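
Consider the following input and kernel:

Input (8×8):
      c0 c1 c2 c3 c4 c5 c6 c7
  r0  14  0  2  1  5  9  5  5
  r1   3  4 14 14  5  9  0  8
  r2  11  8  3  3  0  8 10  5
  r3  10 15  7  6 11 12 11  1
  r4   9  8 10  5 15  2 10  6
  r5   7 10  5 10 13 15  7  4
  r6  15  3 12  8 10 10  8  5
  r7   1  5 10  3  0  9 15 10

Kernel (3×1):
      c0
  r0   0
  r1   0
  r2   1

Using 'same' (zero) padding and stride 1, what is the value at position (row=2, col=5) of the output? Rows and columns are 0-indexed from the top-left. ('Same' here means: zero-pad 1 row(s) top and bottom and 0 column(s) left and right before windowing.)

12

The receptive field on the zero-padded input at this output position is [9 / 8 / 12]. Elementwise product with the kernel and sum: 12·1.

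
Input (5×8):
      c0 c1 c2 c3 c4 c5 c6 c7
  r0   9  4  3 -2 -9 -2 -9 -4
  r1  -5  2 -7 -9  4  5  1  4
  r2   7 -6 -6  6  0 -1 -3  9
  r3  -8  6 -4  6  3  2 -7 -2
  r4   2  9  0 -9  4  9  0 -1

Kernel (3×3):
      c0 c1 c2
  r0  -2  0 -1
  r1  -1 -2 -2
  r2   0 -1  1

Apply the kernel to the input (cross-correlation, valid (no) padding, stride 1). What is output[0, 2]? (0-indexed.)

The receptive field on the input at this output position is [3 -2 -9 / -7 -9 4 / -6 6 0]. Elementwise product with the kernel and sum: 3·-2 + -9·-1 + -7·-1 + -9·-2 + 4·-2 + 6·-1 + 0·1.

14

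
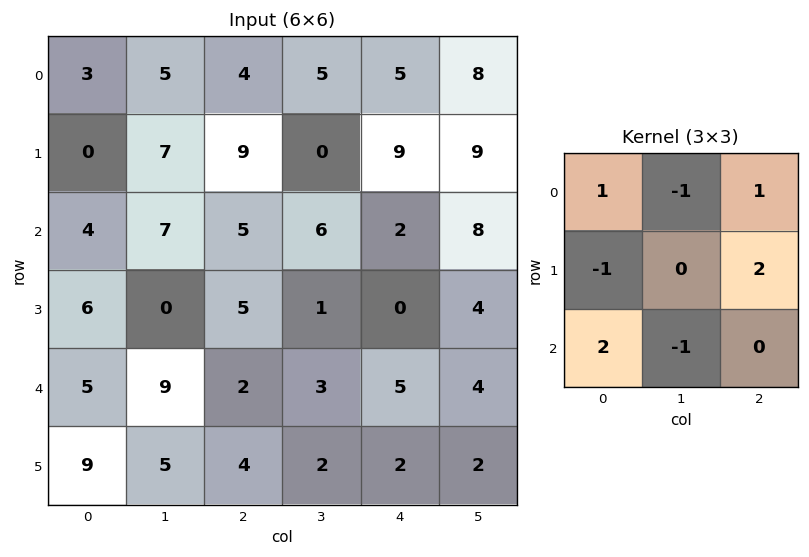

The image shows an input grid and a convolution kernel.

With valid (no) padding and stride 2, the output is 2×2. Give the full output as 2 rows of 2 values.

Output[0,0]: The receptive field on the input at this output position is [3 5 4 / 0 7 9 / 4 7 5]. Elementwise product with the kernel and sum: 3·1 + 5·-1 + 4·1 + 0·-1 + 9·2 + 4·2 + 7·-1.

21 17
7 -3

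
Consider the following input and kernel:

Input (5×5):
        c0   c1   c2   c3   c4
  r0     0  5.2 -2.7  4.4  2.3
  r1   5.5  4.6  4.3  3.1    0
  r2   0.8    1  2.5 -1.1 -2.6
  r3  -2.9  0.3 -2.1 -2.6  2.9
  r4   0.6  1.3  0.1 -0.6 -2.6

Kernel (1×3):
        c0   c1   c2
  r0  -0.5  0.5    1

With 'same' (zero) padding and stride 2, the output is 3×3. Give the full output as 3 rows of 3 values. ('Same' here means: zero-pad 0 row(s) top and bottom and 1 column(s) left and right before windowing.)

Output[0,0]: The receptive field on the zero-padded input at this output position is [0 0 5.2]. Elementwise product with the kernel and sum: 0·-0.5 + 0·0.5 + 5.2·1.
Output[0,1]: The receptive field on the zero-padded input at this output position is [5.2 -2.7 4.4]. Elementwise product with the kernel and sum: 5.2·-0.5 + -2.7·0.5 + 4.4·1.

5.2 0.45 -1.05
1.4 -0.35 -0.75
1.6 -1.2 -1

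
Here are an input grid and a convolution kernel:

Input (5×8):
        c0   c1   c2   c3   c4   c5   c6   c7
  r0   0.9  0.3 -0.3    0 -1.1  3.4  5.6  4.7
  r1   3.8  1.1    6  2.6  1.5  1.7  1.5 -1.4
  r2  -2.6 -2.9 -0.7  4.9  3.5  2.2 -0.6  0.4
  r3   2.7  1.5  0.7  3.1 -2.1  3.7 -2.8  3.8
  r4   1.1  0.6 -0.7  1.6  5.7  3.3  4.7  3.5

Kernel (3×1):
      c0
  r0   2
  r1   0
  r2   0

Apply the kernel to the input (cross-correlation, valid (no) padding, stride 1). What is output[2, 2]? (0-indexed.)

-1.4

The receptive field on the input at this output position is [-0.7 / 0.7 / -0.7]. Elementwise product with the kernel and sum: -0.7·2.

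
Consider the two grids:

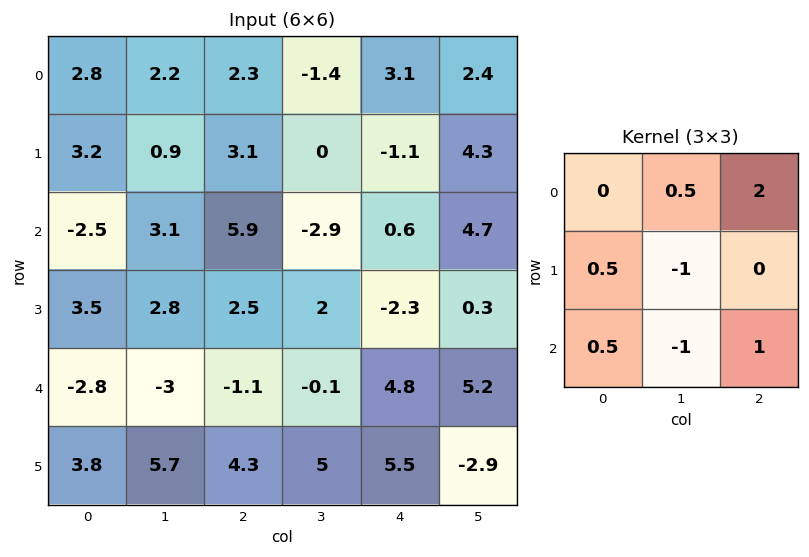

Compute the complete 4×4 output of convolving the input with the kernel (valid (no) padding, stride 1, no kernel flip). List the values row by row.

Output[0,0]: The receptive field on the input at this output position is [2.8 2.2 2.3 / 3.2 0.9 3.1 / -2.5 3.1 5.9]. Elementwise product with the kernel and sum: 2.2·0.5 + 2.3·2 + 3.2·0.5 + 0.9·-1 + -2.5·0.5 + 3.1·-1 + 5.9·1.

7.95 -11.55 13.5 10.1
3.75 -1.9 0.6 9.6
12.8 -4.45 3.35 13.35
8.5 8.4 -1.4 -11.3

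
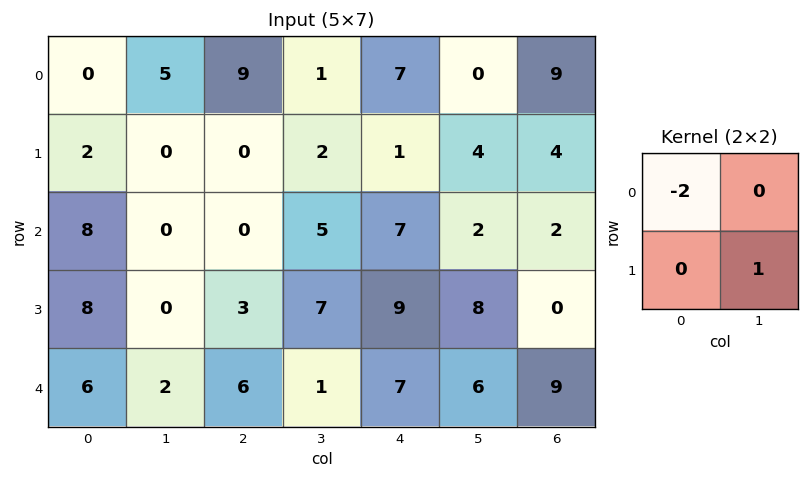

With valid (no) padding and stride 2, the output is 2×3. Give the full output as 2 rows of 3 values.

0 -16 -10
-16 7 -6

Output[0,0]: The receptive field on the input at this output position is [0 5 / 2 0]. Elementwise product with the kernel and sum: 0·-2 + 0·1.
Output[0,1]: The receptive field on the input at this output position is [9 1 / 0 2]. Elementwise product with the kernel and sum: 9·-2 + 2·1.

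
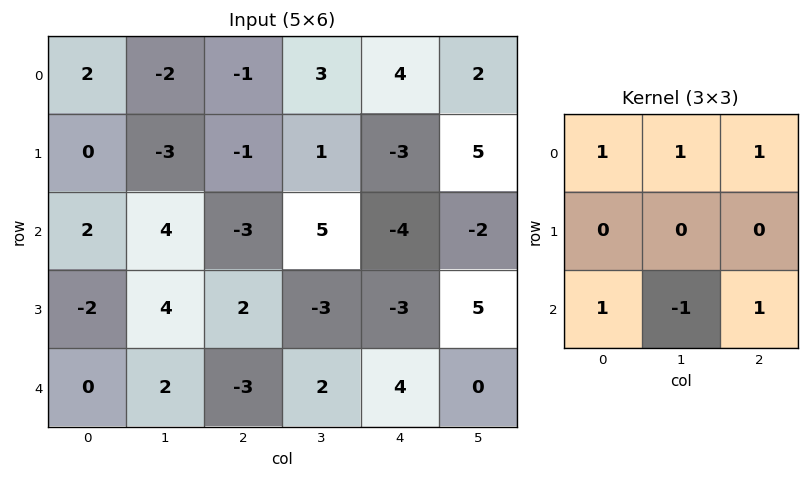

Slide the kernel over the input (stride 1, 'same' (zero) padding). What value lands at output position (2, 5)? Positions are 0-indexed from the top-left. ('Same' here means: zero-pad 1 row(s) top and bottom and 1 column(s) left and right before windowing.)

-6

The receptive field on the zero-padded input at this output position is [-3 5 0 / -4 -2 0 / -3 5 0]. Elementwise product with the kernel and sum: -3·1 + 5·1 + 0·1 + -3·1 + 5·-1 + 0·1.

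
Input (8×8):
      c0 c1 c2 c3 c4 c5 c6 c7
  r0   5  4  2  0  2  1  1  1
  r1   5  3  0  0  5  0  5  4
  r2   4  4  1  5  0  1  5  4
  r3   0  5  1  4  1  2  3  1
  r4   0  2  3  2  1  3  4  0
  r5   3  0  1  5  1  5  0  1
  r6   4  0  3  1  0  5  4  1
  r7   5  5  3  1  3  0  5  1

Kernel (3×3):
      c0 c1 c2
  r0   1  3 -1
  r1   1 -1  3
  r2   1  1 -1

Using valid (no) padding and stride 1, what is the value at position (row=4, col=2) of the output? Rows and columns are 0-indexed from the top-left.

The receptive field on the input at this output position is [3 2 1 / 1 5 1 / 3 1 0]. Elementwise product with the kernel and sum: 3·1 + 2·3 + 1·-1 + 1·1 + 5·-1 + 1·3 + 3·1 + 1·1 + 0·-1.

11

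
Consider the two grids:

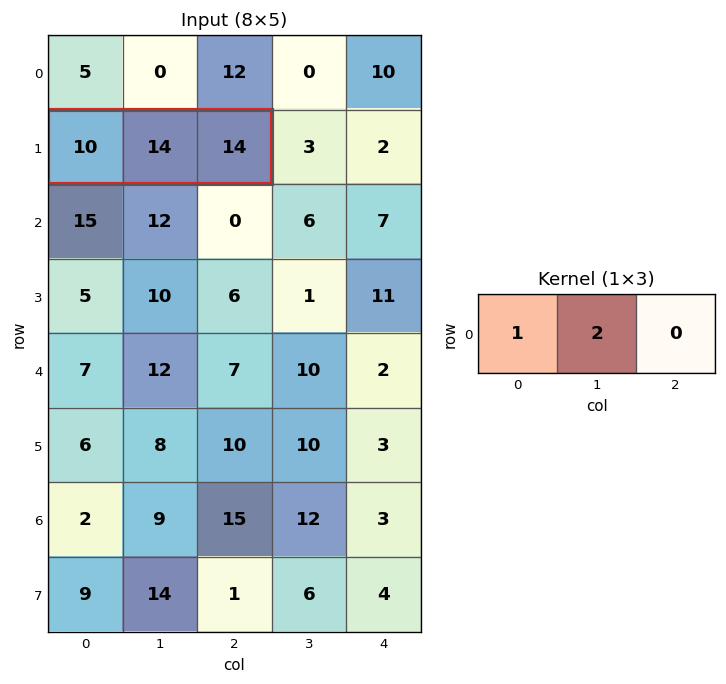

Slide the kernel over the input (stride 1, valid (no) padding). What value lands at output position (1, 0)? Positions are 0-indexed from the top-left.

The receptive field on the input at this output position is [10 14 14]. Elementwise product with the kernel and sum: 10·1 + 14·2.

38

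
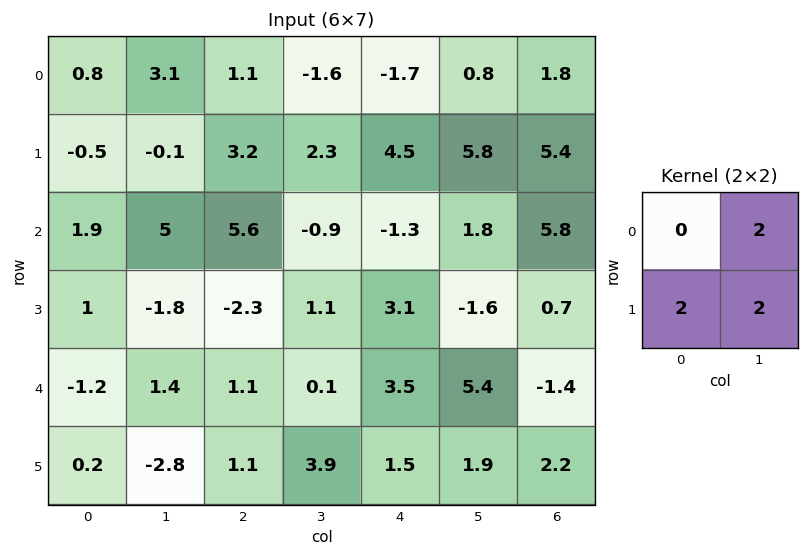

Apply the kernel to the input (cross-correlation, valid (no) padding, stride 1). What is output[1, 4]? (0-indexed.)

The receptive field on the input at this output position is [4.5 5.8 / -1.3 1.8]. Elementwise product with the kernel and sum: 5.8·2 + -1.3·2 + 1.8·2.

12.6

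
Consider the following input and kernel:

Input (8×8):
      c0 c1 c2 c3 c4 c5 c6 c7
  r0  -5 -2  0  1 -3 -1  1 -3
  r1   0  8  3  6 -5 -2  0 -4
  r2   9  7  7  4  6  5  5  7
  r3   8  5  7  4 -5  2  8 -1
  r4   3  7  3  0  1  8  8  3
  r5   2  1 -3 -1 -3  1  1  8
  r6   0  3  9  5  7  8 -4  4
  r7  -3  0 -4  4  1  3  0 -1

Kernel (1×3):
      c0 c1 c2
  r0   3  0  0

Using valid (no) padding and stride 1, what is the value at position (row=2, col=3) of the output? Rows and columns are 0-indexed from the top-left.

The receptive field on the input at this output position is [4 6 5]. Elementwise product with the kernel and sum: 4·3.

12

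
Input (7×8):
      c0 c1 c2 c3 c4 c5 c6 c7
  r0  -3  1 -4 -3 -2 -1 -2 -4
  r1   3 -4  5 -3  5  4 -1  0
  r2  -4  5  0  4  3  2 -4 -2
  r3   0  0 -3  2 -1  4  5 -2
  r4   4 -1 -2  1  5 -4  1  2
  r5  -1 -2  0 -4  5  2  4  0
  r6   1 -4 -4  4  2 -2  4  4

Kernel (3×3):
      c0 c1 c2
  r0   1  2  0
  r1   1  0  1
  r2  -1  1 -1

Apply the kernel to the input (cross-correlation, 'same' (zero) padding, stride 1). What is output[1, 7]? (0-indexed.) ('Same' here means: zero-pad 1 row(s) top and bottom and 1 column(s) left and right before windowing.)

The receptive field on the zero-padded input at this output position is [-2 -4 0 / -1 0 0 / -4 -2 0]. Elementwise product with the kernel and sum: -2·1 + -4·2 + -1·1 + 0·1 + -4·-1 + -2·1 + 0·-1.

-9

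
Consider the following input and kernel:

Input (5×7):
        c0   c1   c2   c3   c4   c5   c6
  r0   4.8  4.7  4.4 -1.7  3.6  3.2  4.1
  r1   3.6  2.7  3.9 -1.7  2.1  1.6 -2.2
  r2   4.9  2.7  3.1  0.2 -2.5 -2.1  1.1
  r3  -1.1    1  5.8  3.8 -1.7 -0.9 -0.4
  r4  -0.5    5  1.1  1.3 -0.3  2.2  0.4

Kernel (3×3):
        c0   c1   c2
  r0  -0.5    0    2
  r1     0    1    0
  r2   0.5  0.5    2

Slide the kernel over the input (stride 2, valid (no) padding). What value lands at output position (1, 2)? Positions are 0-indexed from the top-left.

4.3

The receptive field on the input at this output position is [-2.5 -2.1 1.1 / -1.7 -0.9 -0.4 / -0.3 2.2 0.4]. Elementwise product with the kernel and sum: -2.5·-0.5 + 1.1·2 + -0.9·1 + -0.3·0.5 + 2.2·0.5 + 0.4·2.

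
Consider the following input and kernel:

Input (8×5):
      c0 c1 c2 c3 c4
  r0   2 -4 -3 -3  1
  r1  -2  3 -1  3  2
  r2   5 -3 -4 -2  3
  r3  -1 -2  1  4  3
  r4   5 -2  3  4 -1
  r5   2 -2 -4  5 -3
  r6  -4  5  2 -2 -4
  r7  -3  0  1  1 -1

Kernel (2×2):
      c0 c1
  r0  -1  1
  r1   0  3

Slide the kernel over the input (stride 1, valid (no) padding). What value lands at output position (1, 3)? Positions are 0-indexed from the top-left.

8

The receptive field on the input at this output position is [3 2 / -2 3]. Elementwise product with the kernel and sum: 3·-1 + 2·1 + 3·3.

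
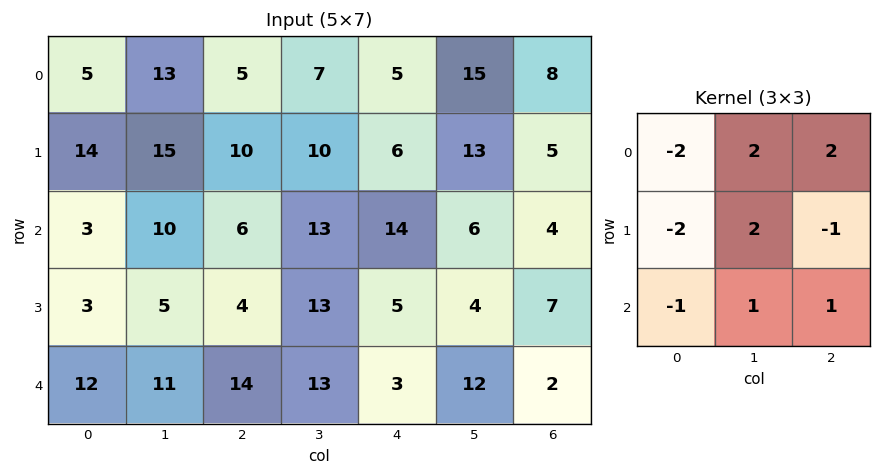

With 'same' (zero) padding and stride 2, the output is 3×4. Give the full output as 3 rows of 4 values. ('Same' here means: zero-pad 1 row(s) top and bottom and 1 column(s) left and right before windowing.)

Output[0,0]: The receptive field on the zero-padded input at this output position is [0 0 0 / 0 5 13 / 0 14 15]. Elementwise product with the kernel and sum: 0·-2 + 0·2 + 0·2 + 0·-2 + 5·2 + 13·-1 + 0·-1 + 14·1 + 15·1.

26 -18 -10 -22
62 1 10 -17
29 17 -40 -14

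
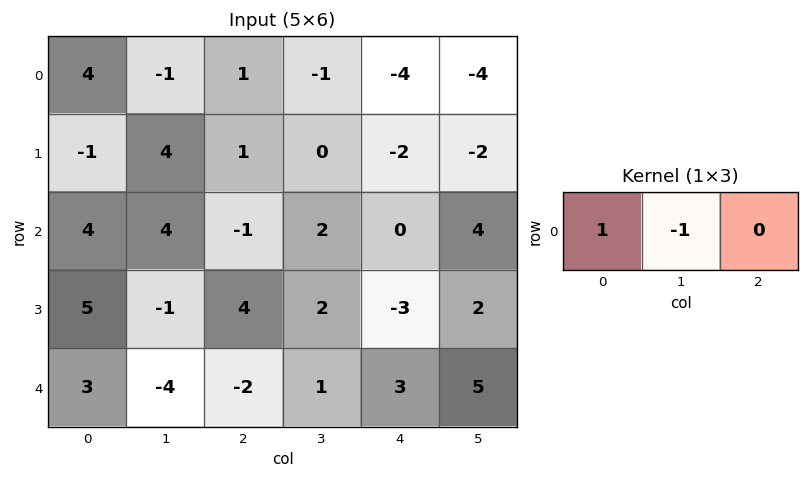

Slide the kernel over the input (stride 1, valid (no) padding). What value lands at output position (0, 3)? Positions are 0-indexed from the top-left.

The receptive field on the input at this output position is [-1 -4 -4]. Elementwise product with the kernel and sum: -1·1 + -4·-1.

3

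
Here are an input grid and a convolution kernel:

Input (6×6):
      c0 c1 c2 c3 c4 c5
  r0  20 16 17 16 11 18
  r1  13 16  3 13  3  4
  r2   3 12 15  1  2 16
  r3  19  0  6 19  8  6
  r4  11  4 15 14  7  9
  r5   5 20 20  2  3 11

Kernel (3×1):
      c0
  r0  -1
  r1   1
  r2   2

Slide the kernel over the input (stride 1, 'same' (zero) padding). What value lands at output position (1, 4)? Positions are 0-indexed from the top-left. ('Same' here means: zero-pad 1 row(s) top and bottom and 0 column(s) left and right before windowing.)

The receptive field on the zero-padded input at this output position is [11 / 3 / 2]. Elementwise product with the kernel and sum: 11·-1 + 3·1 + 2·2.

-4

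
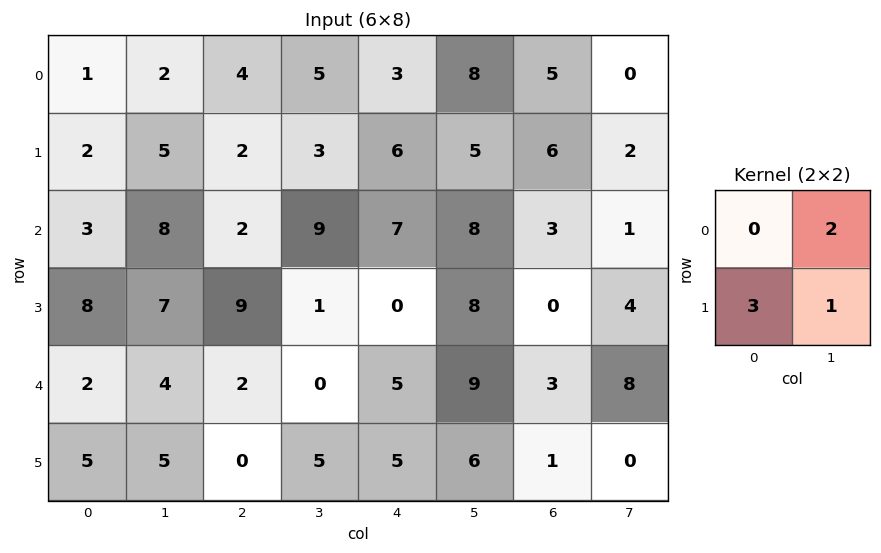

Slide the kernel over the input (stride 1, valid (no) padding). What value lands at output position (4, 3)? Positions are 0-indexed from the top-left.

The receptive field on the input at this output position is [0 5 / 5 5]. Elementwise product with the kernel and sum: 5·2 + 5·3 + 5·1.

30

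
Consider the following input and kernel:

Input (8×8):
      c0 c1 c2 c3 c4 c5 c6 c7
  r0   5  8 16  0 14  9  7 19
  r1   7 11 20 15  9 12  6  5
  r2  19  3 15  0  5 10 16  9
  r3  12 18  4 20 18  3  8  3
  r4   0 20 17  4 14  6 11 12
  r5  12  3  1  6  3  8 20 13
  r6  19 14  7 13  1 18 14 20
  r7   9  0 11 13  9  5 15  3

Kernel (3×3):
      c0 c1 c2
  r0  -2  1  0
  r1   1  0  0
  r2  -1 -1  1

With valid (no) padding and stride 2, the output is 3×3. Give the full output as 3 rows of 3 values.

Output[0,0]: The receptive field on the input at this output position is [5 8 16 / 7 11 20 / 19 3 15]. Elementwise product with the kernel and sum: 5·-2 + 8·1 + 7·1 + 19·-1 + 3·-1 + 15·1.
Output[0,1]: The receptive field on the input at this output position is [16 0 14 / 20 15 9 / 15 0 5]. Elementwise product with the kernel and sum: 16·-2 + 0·1 + 20·1 + 15·-1 + 0·-1 + 5·1.

-2 -22 -9
-26 -33 9
6 -48 -24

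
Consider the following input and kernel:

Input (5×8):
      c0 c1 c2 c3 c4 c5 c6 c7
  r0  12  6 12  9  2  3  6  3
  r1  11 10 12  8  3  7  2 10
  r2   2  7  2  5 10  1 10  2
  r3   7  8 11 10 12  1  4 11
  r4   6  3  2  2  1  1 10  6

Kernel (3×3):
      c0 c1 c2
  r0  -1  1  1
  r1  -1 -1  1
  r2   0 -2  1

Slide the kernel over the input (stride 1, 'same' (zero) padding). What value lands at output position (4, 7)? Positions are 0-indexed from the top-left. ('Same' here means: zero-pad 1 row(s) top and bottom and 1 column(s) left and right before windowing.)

The receptive field on the zero-padded input at this output position is [4 11 0 / 10 6 0 / 0 0 0]. Elementwise product with the kernel and sum: 4·-1 + 11·1 + 0·1 + 10·-1 + 6·-1 + 0·1 + 0·-2 + 0·1.

-9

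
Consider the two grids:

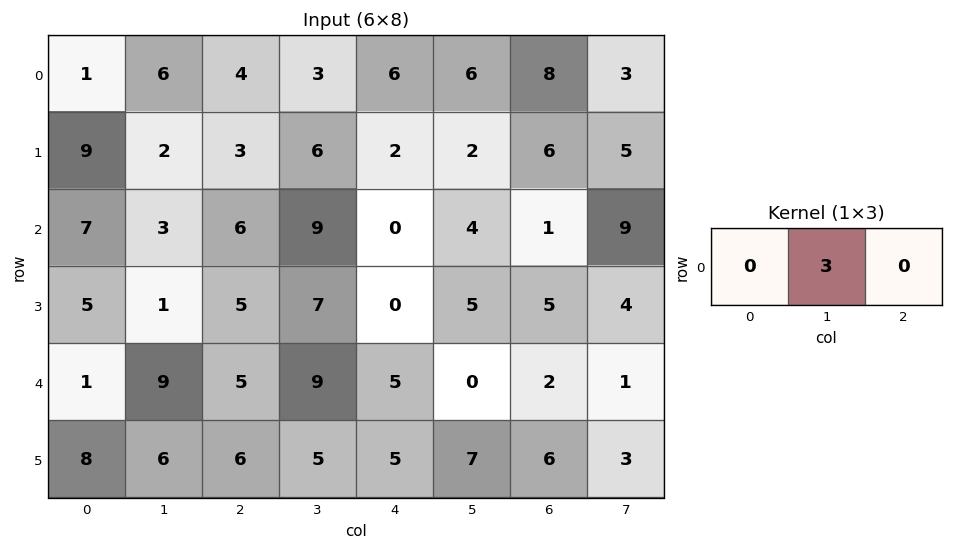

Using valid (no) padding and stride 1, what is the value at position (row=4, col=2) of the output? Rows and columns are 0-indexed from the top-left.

27

The receptive field on the input at this output position is [5 9 5]. Elementwise product with the kernel and sum: 9·3.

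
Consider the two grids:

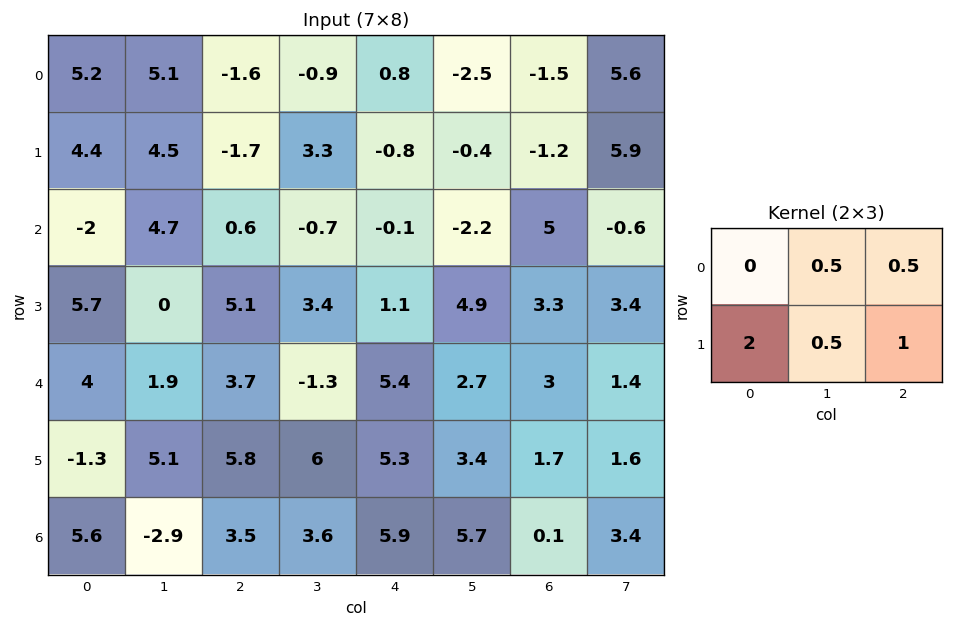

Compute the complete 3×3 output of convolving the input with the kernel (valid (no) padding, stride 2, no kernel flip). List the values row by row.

11.1 -2.6 -5
19.15 12.6 9.35
8.55 21.95 16.85

Output[0,0]: The receptive field on the input at this output position is [5.2 5.1 -1.6 / 4.4 4.5 -1.7]. Elementwise product with the kernel and sum: 5.1·0.5 + -1.6·0.5 + 4.4·2 + 4.5·0.5 + -1.7·1.
Output[0,1]: The receptive field on the input at this output position is [-1.6 -0.9 0.8 / -1.7 3.3 -0.8]. Elementwise product with the kernel and sum: -0.9·0.5 + 0.8·0.5 + -1.7·2 + 3.3·0.5 + -0.8·1.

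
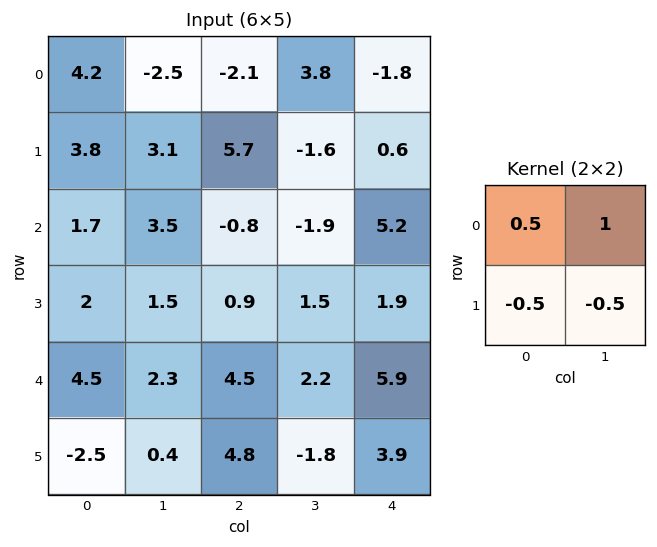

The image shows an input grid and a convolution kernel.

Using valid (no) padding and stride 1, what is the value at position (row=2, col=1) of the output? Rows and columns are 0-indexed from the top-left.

The receptive field on the input at this output position is [3.5 -0.8 / 1.5 0.9]. Elementwise product with the kernel and sum: 3.5·0.5 + -0.8·1 + 1.5·-0.5 + 0.9·-0.5.

-0.25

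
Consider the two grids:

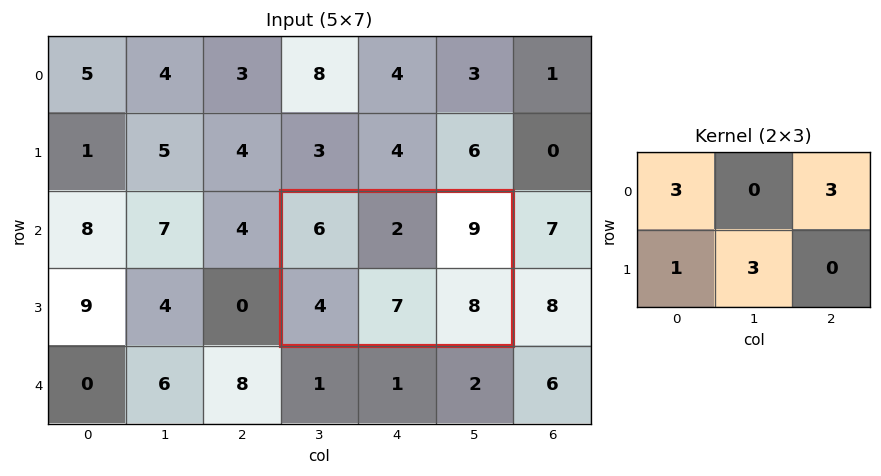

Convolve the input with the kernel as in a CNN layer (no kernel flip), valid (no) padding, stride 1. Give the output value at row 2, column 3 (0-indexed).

70

The receptive field on the input at this output position is [6 2 9 / 4 7 8]. Elementwise product with the kernel and sum: 6·3 + 9·3 + 4·1 + 7·3.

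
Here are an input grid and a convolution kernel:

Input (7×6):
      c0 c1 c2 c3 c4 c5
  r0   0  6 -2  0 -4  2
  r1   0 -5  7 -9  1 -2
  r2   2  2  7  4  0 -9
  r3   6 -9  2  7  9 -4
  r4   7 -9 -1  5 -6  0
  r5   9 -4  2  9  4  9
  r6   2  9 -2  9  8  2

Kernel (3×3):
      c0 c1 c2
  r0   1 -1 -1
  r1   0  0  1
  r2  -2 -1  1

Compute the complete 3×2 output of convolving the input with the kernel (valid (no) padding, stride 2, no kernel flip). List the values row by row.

4 -15
-11 3
4 7

Output[0,0]: The receptive field on the input at this output position is [0 6 -2 / 0 -5 7 / 2 2 7]. Elementwise product with the kernel and sum: 0·1 + 6·-1 + -2·-1 + 7·1 + 2·-2 + 2·-1 + 7·1.
Output[0,1]: The receptive field on the input at this output position is [-2 0 -4 / 7 -9 1 / 7 4 0]. Elementwise product with the kernel and sum: -2·1 + 0·-1 + -4·-1 + 1·1 + 7·-2 + 4·-1 + 0·1.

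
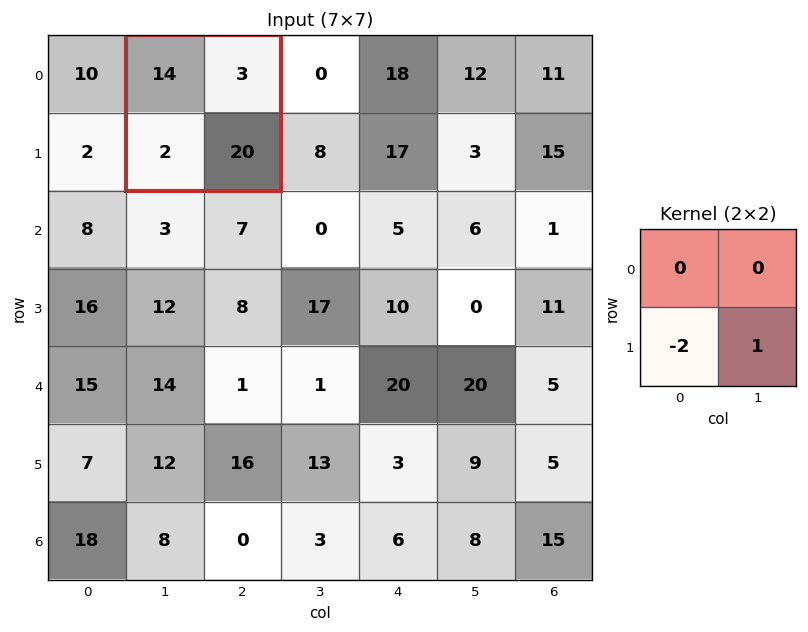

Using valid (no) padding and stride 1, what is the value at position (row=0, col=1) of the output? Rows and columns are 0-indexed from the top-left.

16

The receptive field on the input at this output position is [14 3 / 2 20]. Elementwise product with the kernel and sum: 2·-2 + 20·1.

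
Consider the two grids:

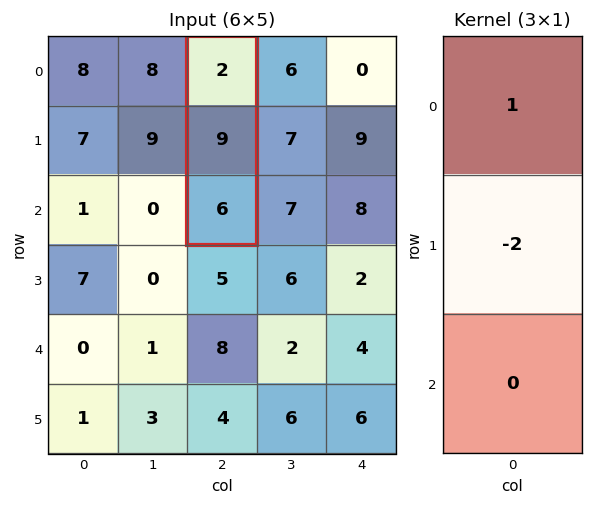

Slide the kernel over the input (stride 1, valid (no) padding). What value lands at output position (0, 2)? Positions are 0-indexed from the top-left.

-16

The receptive field on the input at this output position is [2 / 9 / 6]. Elementwise product with the kernel and sum: 2·1 + 9·-2.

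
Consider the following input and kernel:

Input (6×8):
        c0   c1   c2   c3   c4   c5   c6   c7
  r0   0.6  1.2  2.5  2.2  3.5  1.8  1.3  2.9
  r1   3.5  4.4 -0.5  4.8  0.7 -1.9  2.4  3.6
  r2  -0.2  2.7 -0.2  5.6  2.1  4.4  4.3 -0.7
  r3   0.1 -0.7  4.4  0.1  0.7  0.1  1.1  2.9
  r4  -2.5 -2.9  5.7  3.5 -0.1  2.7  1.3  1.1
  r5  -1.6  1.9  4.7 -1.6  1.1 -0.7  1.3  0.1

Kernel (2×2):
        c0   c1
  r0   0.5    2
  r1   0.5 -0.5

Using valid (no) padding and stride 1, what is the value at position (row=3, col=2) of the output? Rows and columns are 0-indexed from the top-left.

3.5

The receptive field on the input at this output position is [4.4 0.1 / 5.7 3.5]. Elementwise product with the kernel and sum: 4.4·0.5 + 0.1·2 + 5.7·0.5 + 3.5·-0.5.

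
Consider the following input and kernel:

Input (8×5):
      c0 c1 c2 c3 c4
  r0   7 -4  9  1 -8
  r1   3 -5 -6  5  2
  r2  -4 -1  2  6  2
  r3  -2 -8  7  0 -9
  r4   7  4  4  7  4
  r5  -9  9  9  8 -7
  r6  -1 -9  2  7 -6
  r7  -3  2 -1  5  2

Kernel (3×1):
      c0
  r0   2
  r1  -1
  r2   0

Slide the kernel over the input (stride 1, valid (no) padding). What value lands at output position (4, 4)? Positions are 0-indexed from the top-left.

15

The receptive field on the input at this output position is [4 / -7 / -6]. Elementwise product with the kernel and sum: 4·2 + -7·-1.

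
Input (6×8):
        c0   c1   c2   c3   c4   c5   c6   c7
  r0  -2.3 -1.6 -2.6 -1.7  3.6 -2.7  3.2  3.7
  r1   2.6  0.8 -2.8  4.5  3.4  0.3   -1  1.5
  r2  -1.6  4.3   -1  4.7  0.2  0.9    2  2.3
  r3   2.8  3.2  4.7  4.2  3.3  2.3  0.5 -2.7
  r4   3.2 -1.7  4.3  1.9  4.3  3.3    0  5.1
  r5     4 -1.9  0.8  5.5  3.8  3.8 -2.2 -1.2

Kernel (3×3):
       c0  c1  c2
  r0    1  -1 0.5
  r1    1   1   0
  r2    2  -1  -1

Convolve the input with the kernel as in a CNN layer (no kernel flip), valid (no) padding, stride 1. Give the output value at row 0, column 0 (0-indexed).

The receptive field on the input at this output position is [-2.3 -1.6 -2.6 / 2.6 0.8 -2.8 / -1.6 4.3 -1]. Elementwise product with the kernel and sum: -2.3·1 + -1.6·-1 + -2.6·0.5 + 2.6·1 + 0.8·1 + -1.6·2 + 4.3·-1 + -1·-1.

-5.1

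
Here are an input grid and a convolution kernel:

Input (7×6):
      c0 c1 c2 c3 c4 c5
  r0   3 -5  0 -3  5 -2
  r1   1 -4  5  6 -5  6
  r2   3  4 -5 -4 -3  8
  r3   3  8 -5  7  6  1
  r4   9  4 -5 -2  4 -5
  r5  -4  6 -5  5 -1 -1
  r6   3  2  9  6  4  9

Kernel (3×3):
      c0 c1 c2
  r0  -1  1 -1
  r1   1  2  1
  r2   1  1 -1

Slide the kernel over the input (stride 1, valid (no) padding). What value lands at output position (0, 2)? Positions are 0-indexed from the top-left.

The receptive field on the input at this output position is [0 -3 5 / 5 6 -5 / -5 -4 -3]. Elementwise product with the kernel and sum: 0·-1 + -3·1 + 5·-1 + 5·1 + 6·2 + -5·1 + -5·1 + -4·1 + -3·-1.

-2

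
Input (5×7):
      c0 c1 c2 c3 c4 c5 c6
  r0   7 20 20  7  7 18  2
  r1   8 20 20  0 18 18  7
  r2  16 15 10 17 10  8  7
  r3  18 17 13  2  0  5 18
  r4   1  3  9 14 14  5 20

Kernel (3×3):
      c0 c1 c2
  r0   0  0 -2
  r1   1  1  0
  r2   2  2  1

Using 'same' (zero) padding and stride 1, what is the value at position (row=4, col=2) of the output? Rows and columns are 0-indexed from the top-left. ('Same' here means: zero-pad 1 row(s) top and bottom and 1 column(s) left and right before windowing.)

8

The receptive field on the zero-padded input at this output position is [17 13 2 / 3 9 14 / 0 0 0]. Elementwise product with the kernel and sum: 2·-2 + 3·1 + 9·1 + 0·2 + 0·2 + 0·1.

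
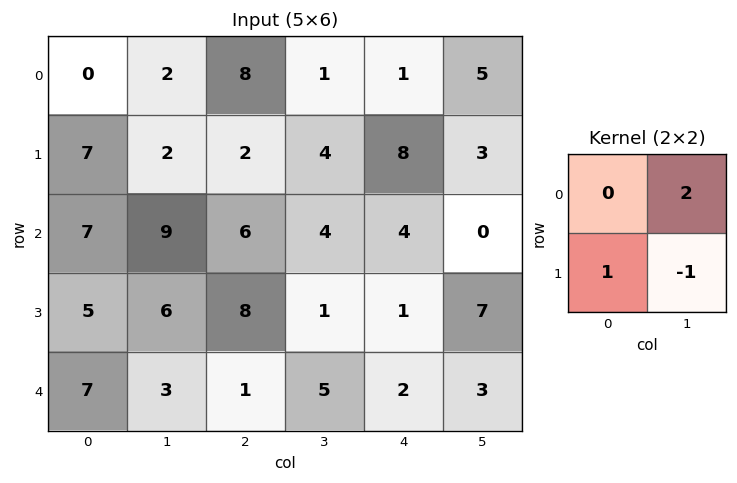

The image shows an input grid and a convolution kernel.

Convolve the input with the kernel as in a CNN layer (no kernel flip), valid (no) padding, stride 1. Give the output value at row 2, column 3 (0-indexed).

8

The receptive field on the input at this output position is [4 4 / 1 1]. Elementwise product with the kernel and sum: 4·2 + 1·1 + 1·-1.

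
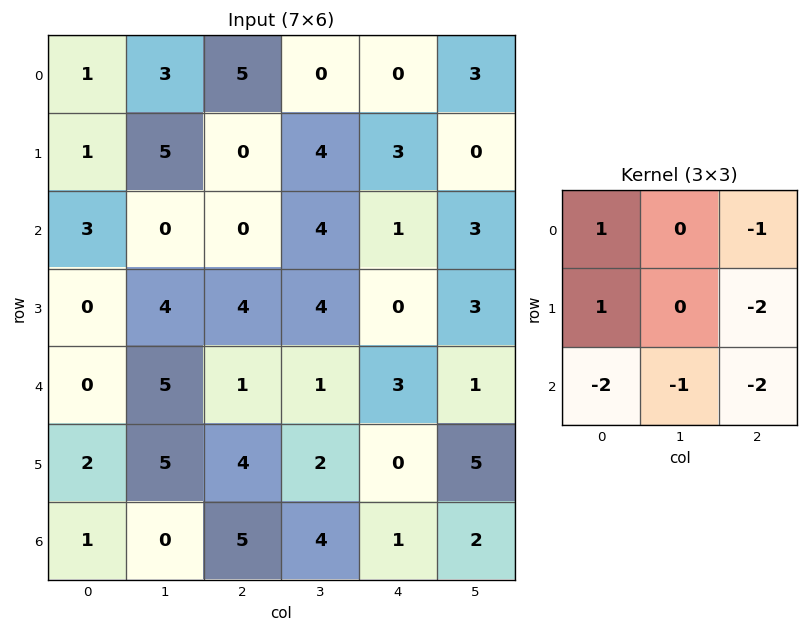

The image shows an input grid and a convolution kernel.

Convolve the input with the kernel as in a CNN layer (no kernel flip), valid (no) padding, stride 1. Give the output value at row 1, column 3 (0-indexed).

The receptive field on the input at this output position is [4 3 0 / 4 1 3 / 4 0 3]. Elementwise product with the kernel and sum: 4·1 + 0·-1 + 4·1 + 3·-2 + 4·-2 + 0·-1 + 3·-2.

-12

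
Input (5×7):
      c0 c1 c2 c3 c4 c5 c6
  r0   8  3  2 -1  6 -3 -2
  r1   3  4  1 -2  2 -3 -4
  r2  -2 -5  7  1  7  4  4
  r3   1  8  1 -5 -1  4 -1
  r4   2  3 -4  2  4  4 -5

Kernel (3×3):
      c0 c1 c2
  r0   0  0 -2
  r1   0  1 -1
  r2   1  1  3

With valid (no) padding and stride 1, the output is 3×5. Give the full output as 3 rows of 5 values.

Output[0,0]: The receptive field on the input at this output position is [8 3 2 / 3 4 1 / -2 -5 7]. Elementwise product with the kernel and sum: 2·-2 + 4·1 + 1·-1 + -2·1 + -5·1 + 7·3.
Output[0,1]: The receptive field on the input at this output position is [3 2 -1 / 4 1 -2 / -5 7 1]. Elementwise product with the kernel and sum: -1·-2 + 1·1 + -2·-1 + -5·1 + 7·1 + 1·3.

13 10 13 31 28
-2 4 -17 15 8
-14 9 -8 5 -10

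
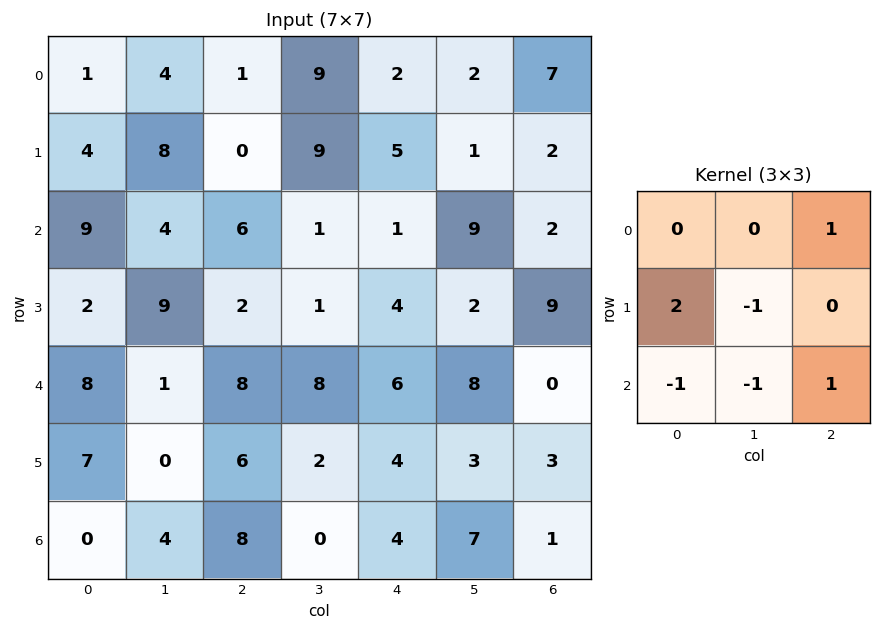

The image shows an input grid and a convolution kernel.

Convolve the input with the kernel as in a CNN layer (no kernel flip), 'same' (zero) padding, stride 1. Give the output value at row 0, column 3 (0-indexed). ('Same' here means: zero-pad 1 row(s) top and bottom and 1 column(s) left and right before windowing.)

-11

The receptive field on the zero-padded input at this output position is [0 0 0 / 1 9 2 / 0 9 5]. Elementwise product with the kernel and sum: 0·1 + 1·2 + 9·-1 + 0·-1 + 9·-1 + 5·1.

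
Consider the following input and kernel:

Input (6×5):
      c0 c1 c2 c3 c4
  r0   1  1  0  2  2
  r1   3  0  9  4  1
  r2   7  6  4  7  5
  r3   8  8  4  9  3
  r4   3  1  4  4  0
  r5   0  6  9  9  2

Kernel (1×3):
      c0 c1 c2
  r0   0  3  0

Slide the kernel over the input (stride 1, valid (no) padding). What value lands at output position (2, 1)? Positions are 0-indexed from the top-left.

12

The receptive field on the input at this output position is [6 4 7]. Elementwise product with the kernel and sum: 4·3.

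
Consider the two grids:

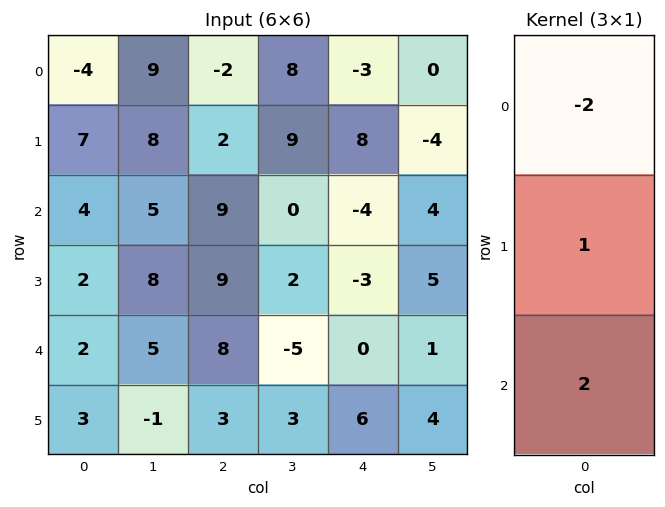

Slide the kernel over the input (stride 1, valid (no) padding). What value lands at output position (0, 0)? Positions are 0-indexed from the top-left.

The receptive field on the input at this output position is [-4 / 7 / 4]. Elementwise product with the kernel and sum: -4·-2 + 7·1 + 4·2.

23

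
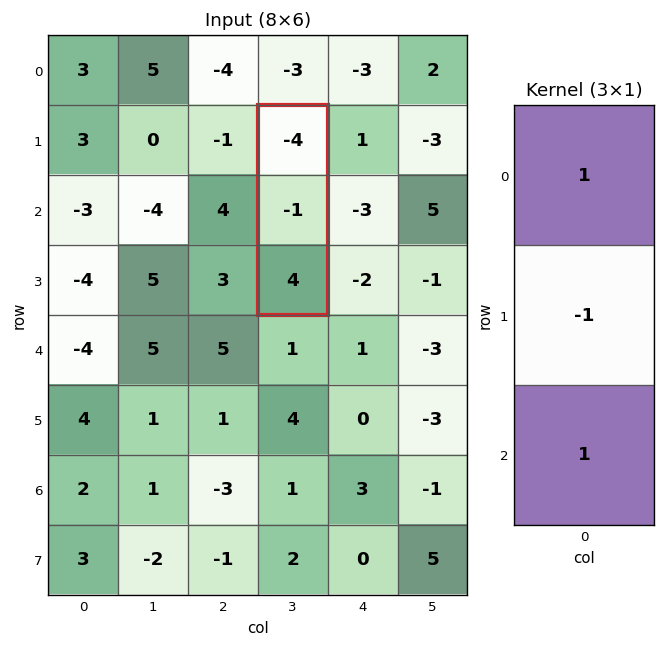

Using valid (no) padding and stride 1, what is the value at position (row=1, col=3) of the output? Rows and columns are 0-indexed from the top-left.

1

The receptive field on the input at this output position is [-4 / -1 / 4]. Elementwise product with the kernel and sum: -4·1 + -1·-1 + 4·1.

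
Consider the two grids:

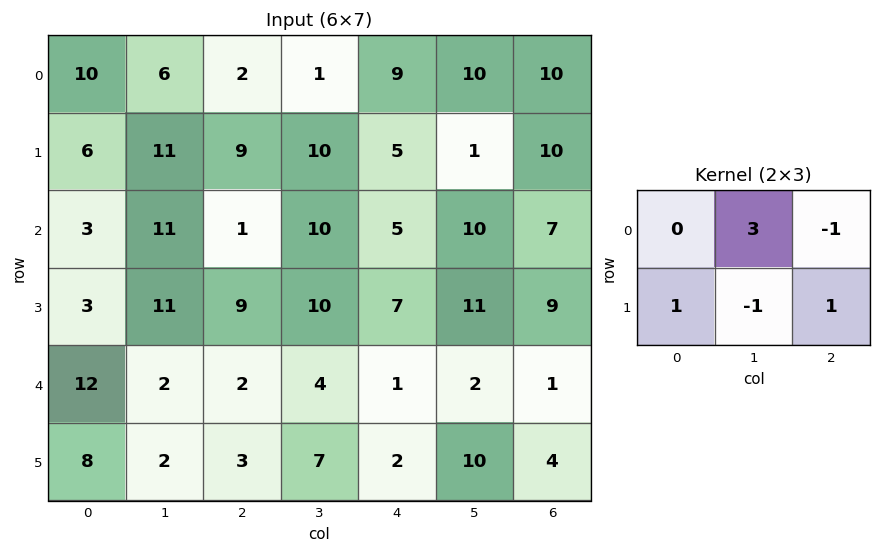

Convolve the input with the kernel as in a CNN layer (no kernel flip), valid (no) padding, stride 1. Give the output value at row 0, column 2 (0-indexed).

-2

The receptive field on the input at this output position is [2 1 9 / 9 10 5]. Elementwise product with the kernel and sum: 1·3 + 9·-1 + 9·1 + 10·-1 + 5·1.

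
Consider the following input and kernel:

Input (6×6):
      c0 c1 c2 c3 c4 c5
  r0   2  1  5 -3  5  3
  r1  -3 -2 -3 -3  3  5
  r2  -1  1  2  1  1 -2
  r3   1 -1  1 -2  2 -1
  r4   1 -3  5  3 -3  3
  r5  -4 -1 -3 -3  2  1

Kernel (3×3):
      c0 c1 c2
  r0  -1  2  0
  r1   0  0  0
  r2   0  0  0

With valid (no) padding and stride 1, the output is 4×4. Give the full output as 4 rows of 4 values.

0 9 -11 13
-1 -4 -3 9
3 3 0 1
-3 3 -5 6

Output[0,0]: The receptive field on the input at this output position is [2 1 5 / -3 -2 -3 / -1 1 2]. Elementwise product with the kernel and sum: 2·-1 + 1·2.
Output[0,1]: The receptive field on the input at this output position is [1 5 -3 / -2 -3 -3 / 1 2 1]. Elementwise product with the kernel and sum: 1·-1 + 5·2.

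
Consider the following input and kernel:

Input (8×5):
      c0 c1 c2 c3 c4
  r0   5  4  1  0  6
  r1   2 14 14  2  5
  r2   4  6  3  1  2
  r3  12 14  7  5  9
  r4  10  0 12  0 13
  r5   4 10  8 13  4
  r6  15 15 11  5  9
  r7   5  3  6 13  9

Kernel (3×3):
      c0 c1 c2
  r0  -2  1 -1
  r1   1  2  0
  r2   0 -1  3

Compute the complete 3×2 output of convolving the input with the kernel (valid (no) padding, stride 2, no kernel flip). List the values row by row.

Output[0,0]: The receptive field on the input at this output position is [5 4 1 / 2 14 14 / 4 6 3]. Elementwise product with the kernel and sum: 5·-2 + 4·1 + 1·-1 + 2·1 + 14·2 + 6·-1 + 3·3.
Output[0,1]: The receptive field on the input at this output position is [1 0 6 / 14 2 5 / 3 1 2]. Elementwise product with the kernel and sum: 1·-2 + 0·1 + 6·-1 + 14·1 + 2·2 + 1·-1 + 2·3.

26 15
71 49
10 19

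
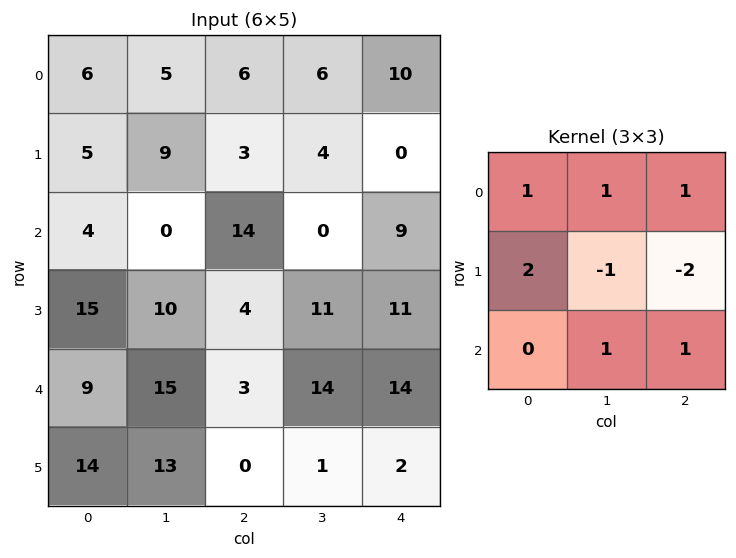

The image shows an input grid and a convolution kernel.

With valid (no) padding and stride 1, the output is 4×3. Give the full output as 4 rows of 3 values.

Output[0,0]: The receptive field on the input at this output position is [6 5 6 / 5 9 3 / 4 0 14]. Elementwise product with the kernel and sum: 6·1 + 5·1 + 6·1 + 5·2 + 9·-1 + 3·-2 + 0·1 + 14·1.

26 38 33
11 17 39
48 25 26
39 25 -7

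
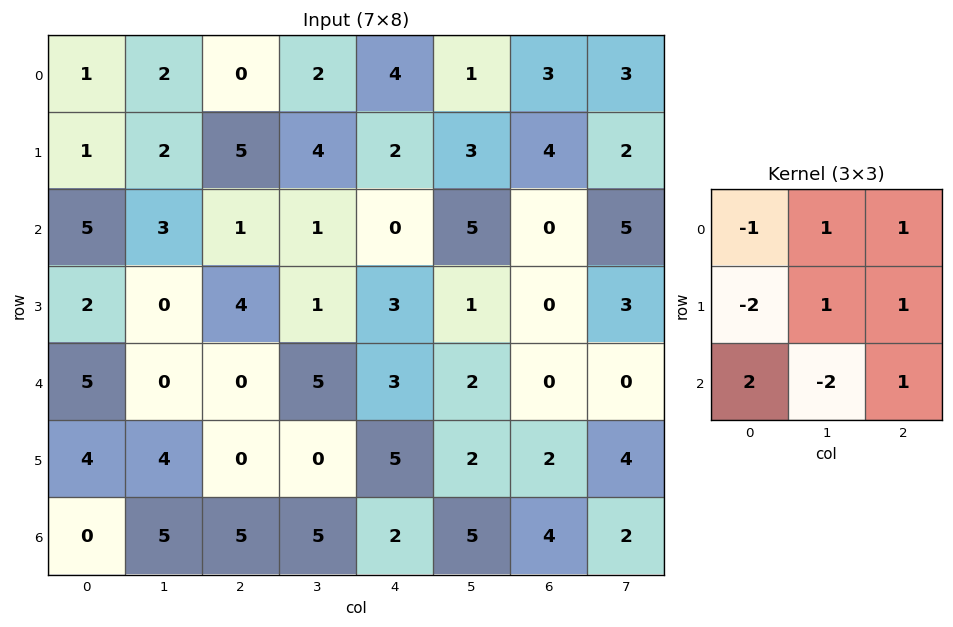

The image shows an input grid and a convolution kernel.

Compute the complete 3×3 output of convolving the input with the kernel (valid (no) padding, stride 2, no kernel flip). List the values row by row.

Output[0,0]: The receptive field on the input at this output position is [1 2 0 / 1 2 5 / 5 3 1]. Elementwise product with the kernel and sum: 1·-1 + 2·1 + 0·1 + 1·-2 + 2·1 + 5·1 + 5·2 + 3·-2 + 1·1.

11 2 -7
9 -11 2
-14 15 -9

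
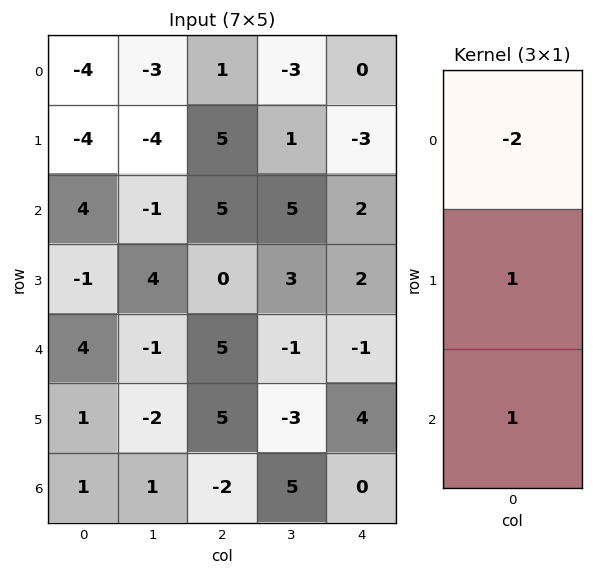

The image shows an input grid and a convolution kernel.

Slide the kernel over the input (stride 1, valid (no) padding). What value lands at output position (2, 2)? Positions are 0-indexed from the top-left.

-5

The receptive field on the input at this output position is [5 / 0 / 5]. Elementwise product with the kernel and sum: 5·-2 + 0·1 + 5·1.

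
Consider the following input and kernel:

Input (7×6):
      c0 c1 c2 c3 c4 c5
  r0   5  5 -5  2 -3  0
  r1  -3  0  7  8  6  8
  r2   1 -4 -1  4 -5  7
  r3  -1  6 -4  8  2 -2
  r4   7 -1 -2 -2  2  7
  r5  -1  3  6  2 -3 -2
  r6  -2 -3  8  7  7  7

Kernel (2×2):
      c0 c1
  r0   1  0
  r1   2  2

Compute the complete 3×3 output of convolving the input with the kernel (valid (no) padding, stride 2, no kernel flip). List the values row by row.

-1 25 25
11 7 -5
11 14 -8

Output[0,0]: The receptive field on the input at this output position is [5 5 / -3 0]. Elementwise product with the kernel and sum: 5·1 + -3·2 + 0·2.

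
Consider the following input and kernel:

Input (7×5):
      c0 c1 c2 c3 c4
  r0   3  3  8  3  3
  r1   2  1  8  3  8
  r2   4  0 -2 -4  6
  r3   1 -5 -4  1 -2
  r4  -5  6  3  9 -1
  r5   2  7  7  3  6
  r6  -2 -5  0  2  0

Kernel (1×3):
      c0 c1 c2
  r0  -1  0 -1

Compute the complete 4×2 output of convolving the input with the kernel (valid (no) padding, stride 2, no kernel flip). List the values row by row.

Output[0,0]: The receptive field on the input at this output position is [3 3 8]. Elementwise product with the kernel and sum: 3·-1 + 8·-1.
Output[0,1]: The receptive field on the input at this output position is [8 3 3]. Elementwise product with the kernel and sum: 8·-1 + 3·-1.

-11 -11
-2 -4
2 -2
2 0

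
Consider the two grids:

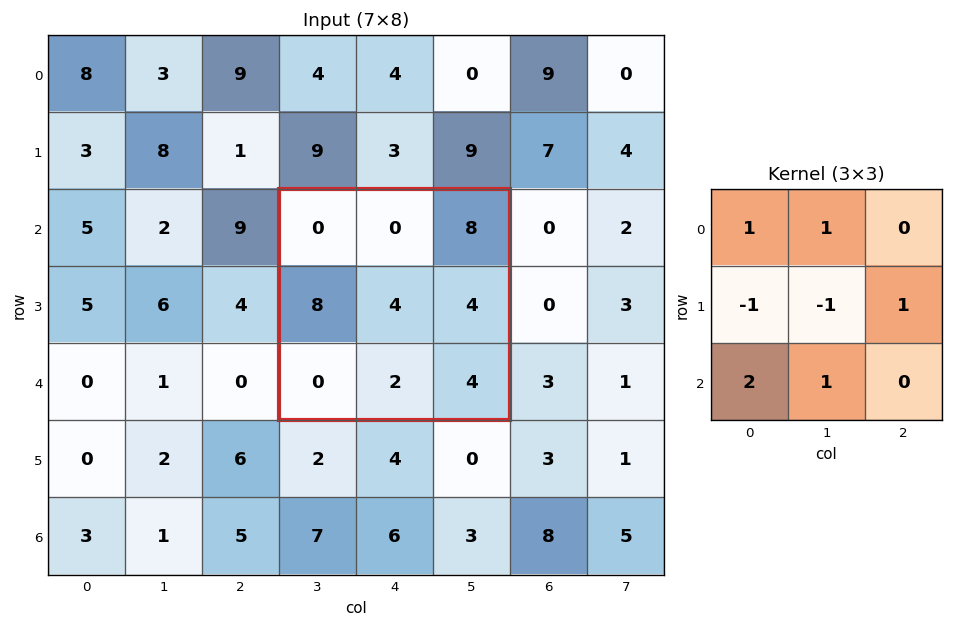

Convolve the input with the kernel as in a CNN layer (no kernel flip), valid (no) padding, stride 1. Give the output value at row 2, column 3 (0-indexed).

-6

The receptive field on the input at this output position is [0 0 8 / 8 4 4 / 0 2 4]. Elementwise product with the kernel and sum: 0·1 + 0·1 + 8·-1 + 4·-1 + 4·1 + 0·2 + 2·1.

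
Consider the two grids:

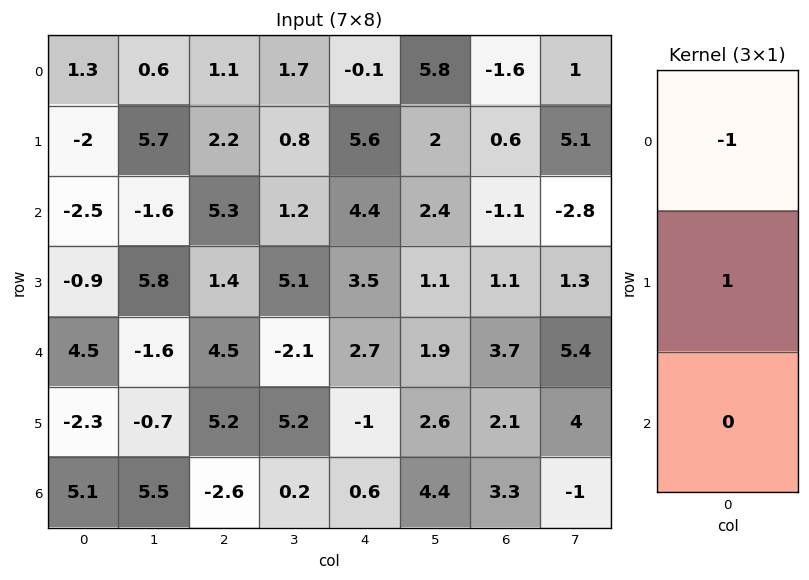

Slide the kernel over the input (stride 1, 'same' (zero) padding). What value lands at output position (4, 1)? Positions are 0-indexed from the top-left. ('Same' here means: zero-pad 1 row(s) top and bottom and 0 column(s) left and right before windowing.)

-7.4

The receptive field on the zero-padded input at this output position is [5.8 / -1.6 / -0.7]. Elementwise product with the kernel and sum: 5.8·-1 + -1.6·1.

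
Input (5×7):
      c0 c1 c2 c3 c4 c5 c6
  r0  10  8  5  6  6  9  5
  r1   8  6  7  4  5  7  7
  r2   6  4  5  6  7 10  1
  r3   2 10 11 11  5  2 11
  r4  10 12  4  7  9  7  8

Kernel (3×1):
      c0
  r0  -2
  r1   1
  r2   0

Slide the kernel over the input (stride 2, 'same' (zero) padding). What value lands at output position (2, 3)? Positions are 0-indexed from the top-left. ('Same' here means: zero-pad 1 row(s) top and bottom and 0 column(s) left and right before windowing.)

-14

The receptive field on the zero-padded input at this output position is [11 / 8 / 0]. Elementwise product with the kernel and sum: 11·-2 + 8·1.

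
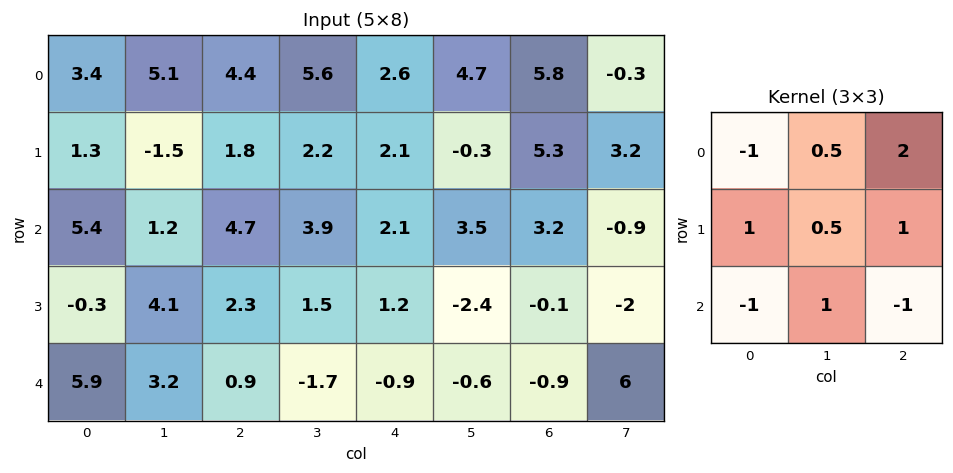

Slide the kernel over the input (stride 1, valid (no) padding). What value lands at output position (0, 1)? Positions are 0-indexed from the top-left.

The receptive field on the input at this output position is [5.1 4.4 5.6 / -1.5 1.8 2.2 / 1.2 4.7 3.9]. Elementwise product with the kernel and sum: 5.1·-1 + 4.4·0.5 + 5.6·2 + -1.5·1 + 1.8·0.5 + 2.2·1 + 1.2·-1 + 4.7·1 + 3.9·-1.

9.5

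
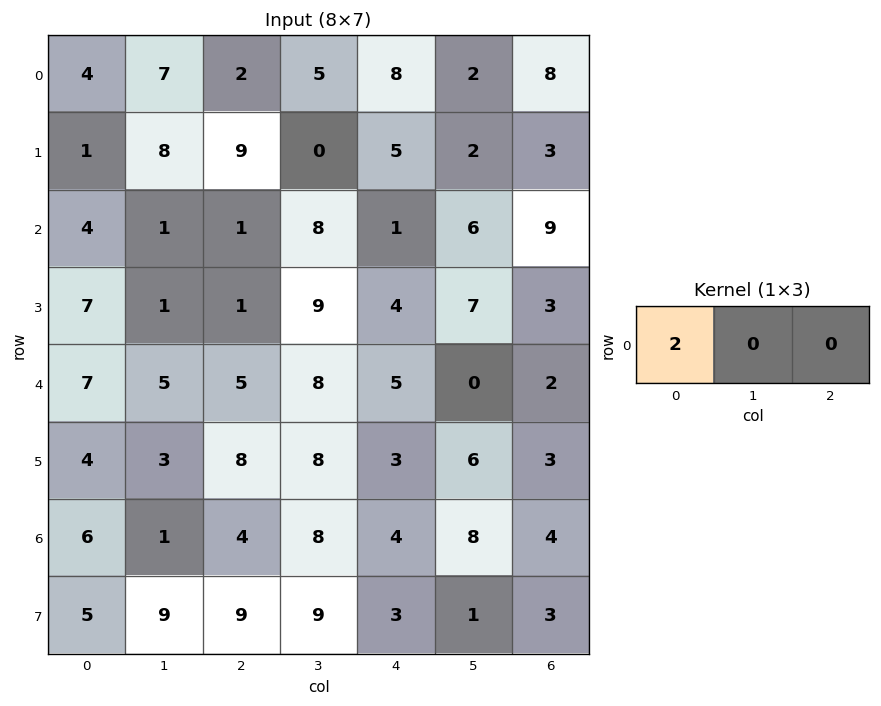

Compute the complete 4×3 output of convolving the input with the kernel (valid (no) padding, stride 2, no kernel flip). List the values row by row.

8 4 16
8 2 2
14 10 10
12 8 8

Output[0,0]: The receptive field on the input at this output position is [4 7 2]. Elementwise product with the kernel and sum: 4·2.
Output[0,1]: The receptive field on the input at this output position is [2 5 8]. Elementwise product with the kernel and sum: 2·2.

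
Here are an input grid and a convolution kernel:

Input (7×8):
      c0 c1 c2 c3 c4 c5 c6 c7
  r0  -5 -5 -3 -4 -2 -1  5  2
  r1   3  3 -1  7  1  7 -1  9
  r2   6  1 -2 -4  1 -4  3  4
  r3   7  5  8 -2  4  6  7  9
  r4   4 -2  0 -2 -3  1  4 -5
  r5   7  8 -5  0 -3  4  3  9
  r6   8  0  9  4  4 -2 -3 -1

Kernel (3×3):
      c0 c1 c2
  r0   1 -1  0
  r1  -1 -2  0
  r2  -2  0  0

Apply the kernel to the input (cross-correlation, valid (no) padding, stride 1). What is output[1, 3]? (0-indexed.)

The receptive field on the input at this output position is [7 1 7 / -4 1 -4 / -2 4 6]. Elementwise product with the kernel and sum: 7·1 + 1·-1 + -4·-1 + 1·-2 + -2·-2.

12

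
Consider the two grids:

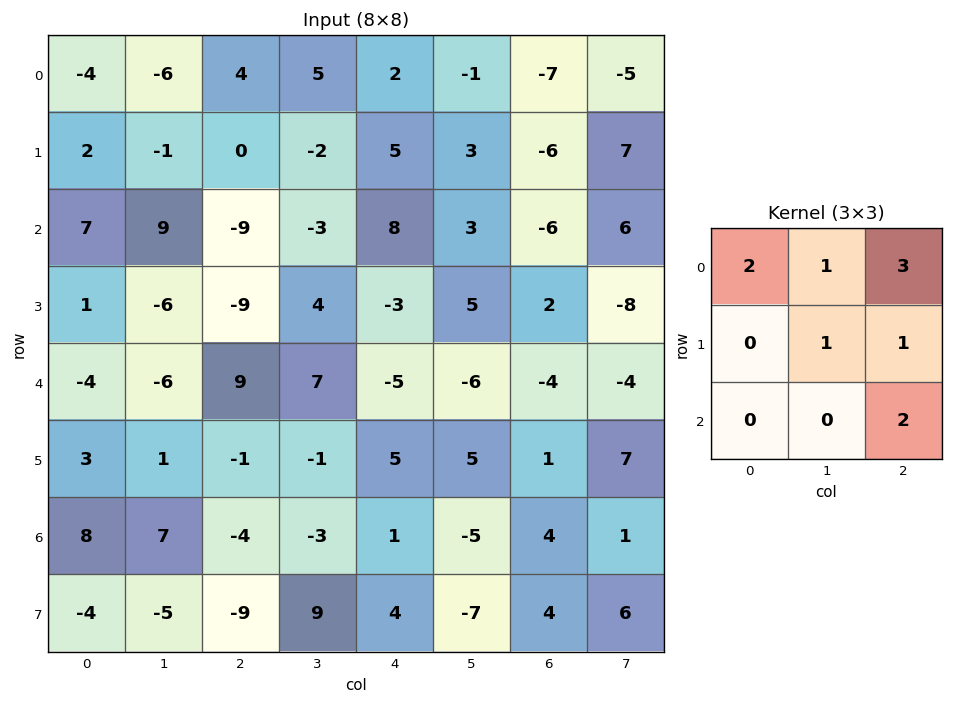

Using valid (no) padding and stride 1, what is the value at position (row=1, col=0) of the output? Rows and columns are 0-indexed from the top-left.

The receptive field on the input at this output position is [2 -1 0 / 7 9 -9 / 1 -6 -9]. Elementwise product with the kernel and sum: 2·2 + -1·1 + 0·3 + 9·1 + -9·1 + -9·2.

-15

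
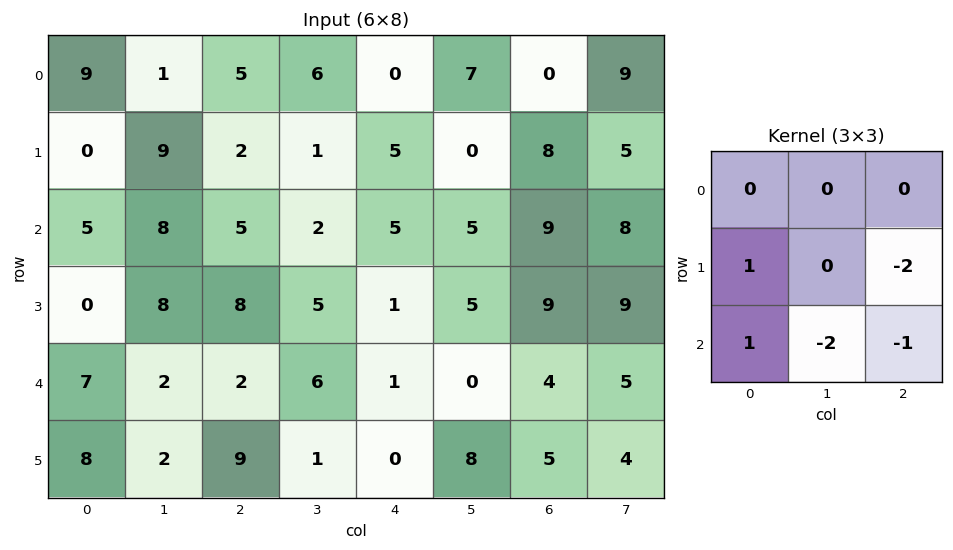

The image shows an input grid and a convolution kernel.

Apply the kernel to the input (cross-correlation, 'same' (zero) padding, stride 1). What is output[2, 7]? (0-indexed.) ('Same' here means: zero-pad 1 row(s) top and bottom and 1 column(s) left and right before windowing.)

0

The receptive field on the zero-padded input at this output position is [8 5 0 / 9 8 0 / 9 9 0]. Elementwise product with the kernel and sum: 9·1 + 0·-2 + 9·1 + 9·-2 + 0·-1.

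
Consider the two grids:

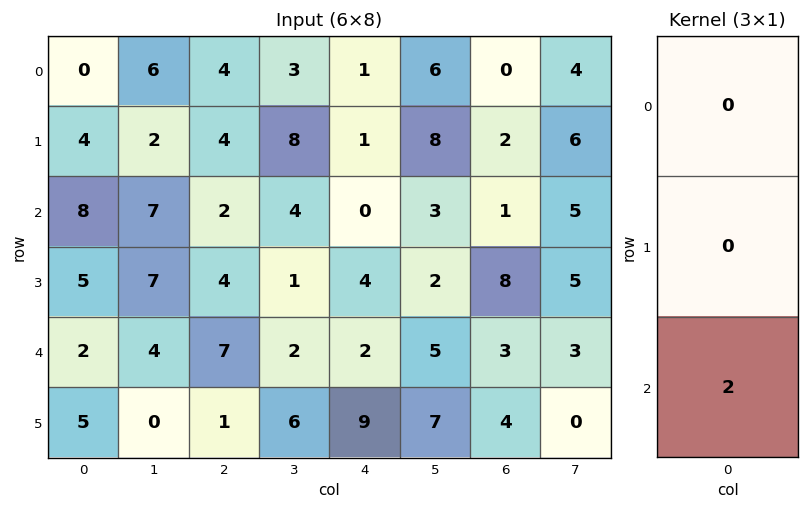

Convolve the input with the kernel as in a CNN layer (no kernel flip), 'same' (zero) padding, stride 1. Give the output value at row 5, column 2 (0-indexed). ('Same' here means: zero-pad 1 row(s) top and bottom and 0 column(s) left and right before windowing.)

The receptive field on the zero-padded input at this output position is [7 / 1 / 0]. Elementwise product with the kernel and sum: 0·2.

0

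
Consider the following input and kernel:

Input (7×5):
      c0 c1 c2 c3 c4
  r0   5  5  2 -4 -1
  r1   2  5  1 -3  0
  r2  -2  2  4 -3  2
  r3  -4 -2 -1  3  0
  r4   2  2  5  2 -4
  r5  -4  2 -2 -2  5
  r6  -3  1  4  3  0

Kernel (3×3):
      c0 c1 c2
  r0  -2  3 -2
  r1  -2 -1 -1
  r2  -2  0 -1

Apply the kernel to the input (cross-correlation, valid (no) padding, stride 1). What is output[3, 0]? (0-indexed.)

3

The receptive field on the input at this output position is [-4 -2 -1 / 2 2 5 / -4 2 -2]. Elementwise product with the kernel and sum: -4·-2 + -2·3 + -1·-2 + 2·-2 + 2·-1 + 5·-1 + -4·-2 + -2·-1.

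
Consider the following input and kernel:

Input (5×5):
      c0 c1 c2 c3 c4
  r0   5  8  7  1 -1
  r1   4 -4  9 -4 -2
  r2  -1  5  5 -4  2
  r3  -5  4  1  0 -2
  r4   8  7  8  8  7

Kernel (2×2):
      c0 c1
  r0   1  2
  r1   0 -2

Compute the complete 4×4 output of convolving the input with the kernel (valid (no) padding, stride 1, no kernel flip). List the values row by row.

Output[0,0]: The receptive field on the input at this output position is [5 8 / 4 -4]. Elementwise product with the kernel and sum: 5·1 + 8·2 + -4·-2.
Output[0,1]: The receptive field on the input at this output position is [8 7 / -4 9]. Elementwise product with the kernel and sum: 8·1 + 7·2 + 9·-2.

29 4 17 3
-14 4 9 -12
1 13 -3 4
-11 -10 -15 -18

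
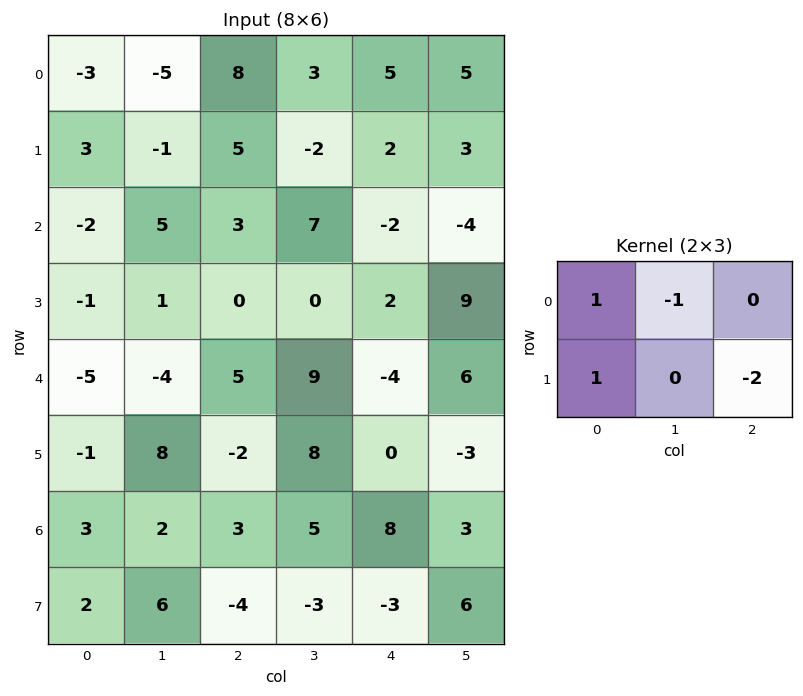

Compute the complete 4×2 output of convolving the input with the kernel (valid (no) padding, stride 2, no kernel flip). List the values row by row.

-5 6
-8 -8
2 -6
11 0

Output[0,0]: The receptive field on the input at this output position is [-3 -5 8 / 3 -1 5]. Elementwise product with the kernel and sum: -3·1 + -5·-1 + 3·1 + 5·-2.
Output[0,1]: The receptive field on the input at this output position is [8 3 5 / 5 -2 2]. Elementwise product with the kernel and sum: 8·1 + 3·-1 + 5·1 + 2·-2.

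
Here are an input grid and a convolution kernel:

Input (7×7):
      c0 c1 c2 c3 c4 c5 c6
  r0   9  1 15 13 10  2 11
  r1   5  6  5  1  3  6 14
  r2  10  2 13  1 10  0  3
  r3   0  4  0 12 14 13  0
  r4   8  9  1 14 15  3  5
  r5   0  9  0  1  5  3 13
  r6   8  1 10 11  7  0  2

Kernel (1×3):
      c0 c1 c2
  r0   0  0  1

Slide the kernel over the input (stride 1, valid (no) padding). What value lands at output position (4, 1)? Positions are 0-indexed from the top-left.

14

The receptive field on the input at this output position is [9 1 14]. Elementwise product with the kernel and sum: 14·1.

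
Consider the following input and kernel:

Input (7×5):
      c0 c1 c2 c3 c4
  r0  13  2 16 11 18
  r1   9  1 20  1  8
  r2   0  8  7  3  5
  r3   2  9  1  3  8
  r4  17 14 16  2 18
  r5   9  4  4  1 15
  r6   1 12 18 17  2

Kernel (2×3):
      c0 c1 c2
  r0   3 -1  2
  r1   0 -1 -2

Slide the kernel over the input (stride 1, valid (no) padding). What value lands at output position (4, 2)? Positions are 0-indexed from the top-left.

The receptive field on the input at this output position is [16 2 18 / 4 1 15]. Elementwise product with the kernel and sum: 16·3 + 2·-1 + 18·2 + 1·-1 + 15·-2.

51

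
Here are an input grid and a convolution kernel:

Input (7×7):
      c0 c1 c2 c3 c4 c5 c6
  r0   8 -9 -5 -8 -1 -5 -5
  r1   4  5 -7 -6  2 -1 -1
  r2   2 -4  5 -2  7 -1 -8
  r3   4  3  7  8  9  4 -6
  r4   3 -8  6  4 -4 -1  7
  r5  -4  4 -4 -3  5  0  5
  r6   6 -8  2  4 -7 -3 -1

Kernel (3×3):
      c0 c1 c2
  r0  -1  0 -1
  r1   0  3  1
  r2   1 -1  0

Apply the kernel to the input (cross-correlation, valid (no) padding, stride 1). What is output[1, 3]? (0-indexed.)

26

The receptive field on the input at this output position is [-6 2 -1 / -2 7 -1 / 8 9 4]. Elementwise product with the kernel and sum: -6·-1 + -1·-1 + 7·3 + -1·1 + 8·1 + 9·-1.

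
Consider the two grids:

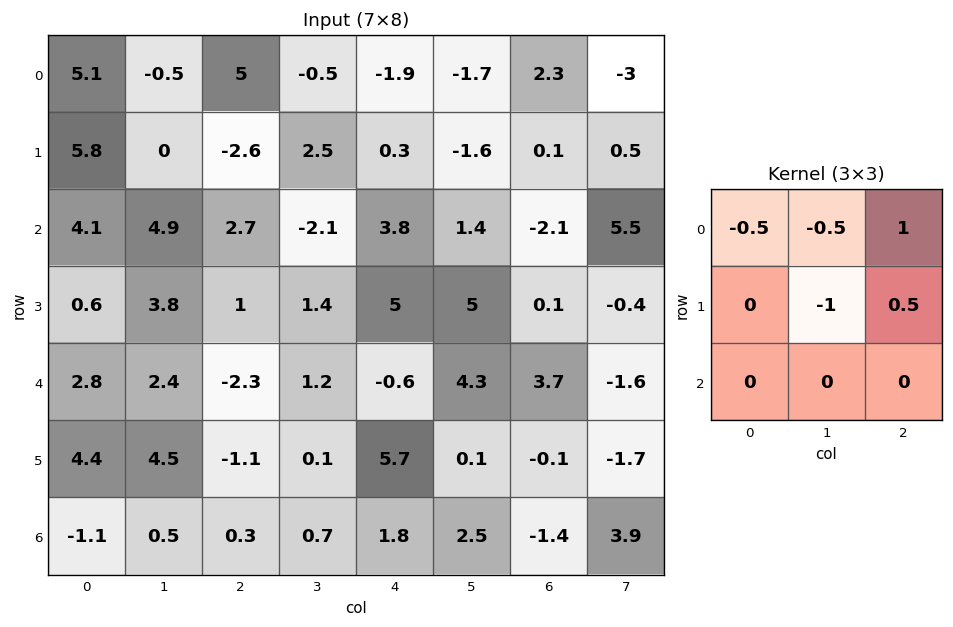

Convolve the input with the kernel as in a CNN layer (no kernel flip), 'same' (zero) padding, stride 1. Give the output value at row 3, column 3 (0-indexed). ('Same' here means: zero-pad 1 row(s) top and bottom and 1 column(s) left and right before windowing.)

4.6

The receptive field on the zero-padded input at this output position is [2.7 -2.1 3.8 / 1 1.4 5 / -2.3 1.2 -0.6]. Elementwise product with the kernel and sum: 2.7·-0.5 + -2.1·-0.5 + 3.8·1 + 1.4·-1 + 5·0.5.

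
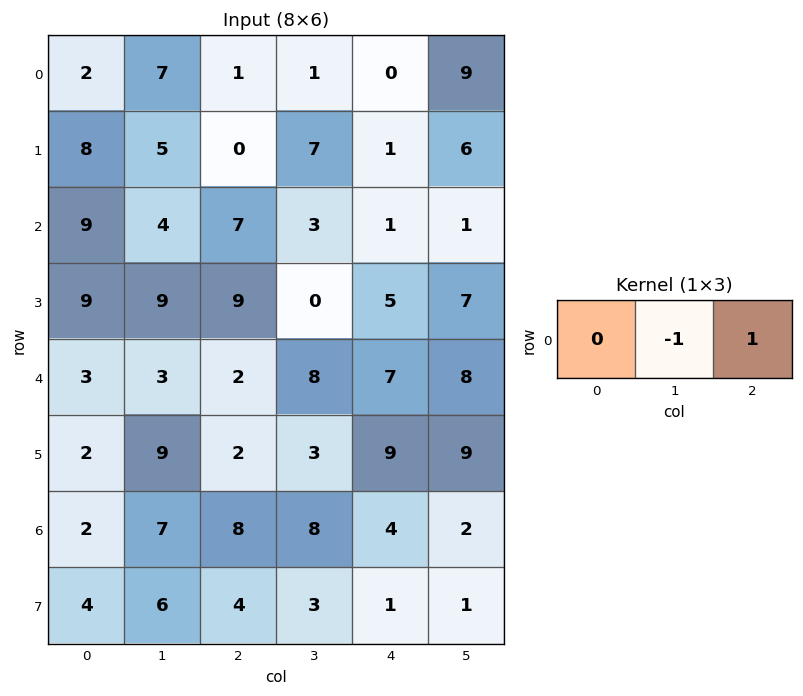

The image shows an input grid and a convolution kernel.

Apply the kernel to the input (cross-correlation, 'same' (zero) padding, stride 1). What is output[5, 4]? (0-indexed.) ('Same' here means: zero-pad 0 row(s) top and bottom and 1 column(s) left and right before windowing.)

0

The receptive field on the zero-padded input at this output position is [3 9 9]. Elementwise product with the kernel and sum: 9·-1 + 9·1.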